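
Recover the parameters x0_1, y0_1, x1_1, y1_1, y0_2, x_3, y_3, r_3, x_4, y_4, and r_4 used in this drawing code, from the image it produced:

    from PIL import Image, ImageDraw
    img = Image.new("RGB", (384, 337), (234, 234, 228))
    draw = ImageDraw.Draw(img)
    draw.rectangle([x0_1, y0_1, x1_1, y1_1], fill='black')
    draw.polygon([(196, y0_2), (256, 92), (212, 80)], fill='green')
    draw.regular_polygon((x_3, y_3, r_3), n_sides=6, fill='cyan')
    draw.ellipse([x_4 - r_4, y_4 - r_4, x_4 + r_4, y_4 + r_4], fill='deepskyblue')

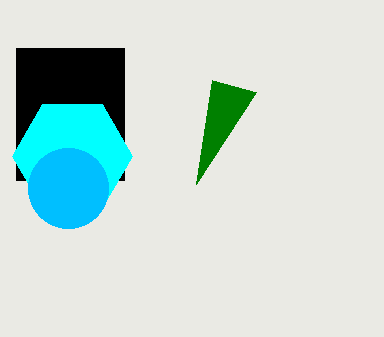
x0_1 = 16
y0_1 = 48
x1_1 = 124
y1_1 = 180
y0_2 = 184
x_3 = 72
y_3 = 156
r_3 = 60
x_4 = 68
y_4 = 188
r_4 = 40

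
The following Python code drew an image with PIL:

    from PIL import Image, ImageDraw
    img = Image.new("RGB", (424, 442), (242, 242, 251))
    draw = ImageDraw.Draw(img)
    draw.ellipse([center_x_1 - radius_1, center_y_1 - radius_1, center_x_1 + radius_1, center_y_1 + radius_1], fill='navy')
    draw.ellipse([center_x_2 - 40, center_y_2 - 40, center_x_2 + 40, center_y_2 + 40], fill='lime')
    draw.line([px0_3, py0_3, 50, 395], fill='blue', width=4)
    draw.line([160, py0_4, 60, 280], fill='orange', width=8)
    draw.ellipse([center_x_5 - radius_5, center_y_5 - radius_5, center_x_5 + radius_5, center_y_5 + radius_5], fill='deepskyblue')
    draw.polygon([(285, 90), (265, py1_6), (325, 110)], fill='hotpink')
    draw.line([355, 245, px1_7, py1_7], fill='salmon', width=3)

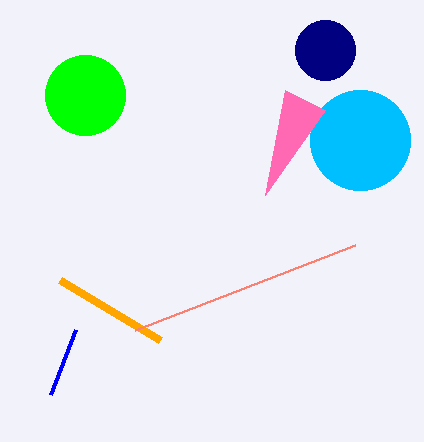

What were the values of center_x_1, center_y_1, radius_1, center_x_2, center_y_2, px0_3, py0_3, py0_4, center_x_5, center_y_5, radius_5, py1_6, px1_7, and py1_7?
center_x_1 = 325, center_y_1 = 50, radius_1 = 30, center_x_2 = 85, center_y_2 = 95, px0_3 = 75, py0_3 = 330, py0_4 = 340, center_x_5 = 360, center_y_5 = 140, radius_5 = 50, py1_6 = 195, px1_7 = 135, py1_7 = 330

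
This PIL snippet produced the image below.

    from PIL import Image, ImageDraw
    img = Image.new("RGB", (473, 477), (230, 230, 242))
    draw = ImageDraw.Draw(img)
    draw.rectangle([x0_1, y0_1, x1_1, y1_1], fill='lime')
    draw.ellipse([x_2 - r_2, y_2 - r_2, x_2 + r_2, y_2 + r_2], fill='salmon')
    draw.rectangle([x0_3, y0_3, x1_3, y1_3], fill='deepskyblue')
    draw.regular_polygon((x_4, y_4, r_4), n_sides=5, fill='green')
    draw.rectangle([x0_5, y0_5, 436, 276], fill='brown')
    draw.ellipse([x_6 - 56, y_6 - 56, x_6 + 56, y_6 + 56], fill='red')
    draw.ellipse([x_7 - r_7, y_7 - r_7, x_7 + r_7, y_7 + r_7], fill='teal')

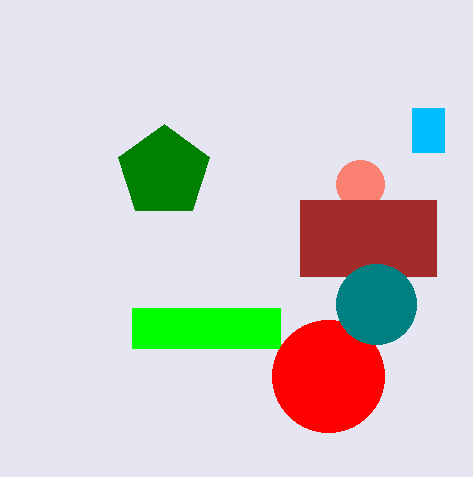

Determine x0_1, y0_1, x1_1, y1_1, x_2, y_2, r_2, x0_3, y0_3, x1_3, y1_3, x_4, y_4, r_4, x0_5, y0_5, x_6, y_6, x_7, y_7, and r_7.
x0_1 = 132
y0_1 = 308
x1_1 = 280
y1_1 = 348
x_2 = 360
y_2 = 184
r_2 = 24
x0_3 = 412
y0_3 = 108
x1_3 = 444
y1_3 = 152
x_4 = 164
y_4 = 172
r_4 = 48
x0_5 = 300
y0_5 = 200
x_6 = 328
y_6 = 376
x_7 = 376
y_7 = 304
r_7 = 40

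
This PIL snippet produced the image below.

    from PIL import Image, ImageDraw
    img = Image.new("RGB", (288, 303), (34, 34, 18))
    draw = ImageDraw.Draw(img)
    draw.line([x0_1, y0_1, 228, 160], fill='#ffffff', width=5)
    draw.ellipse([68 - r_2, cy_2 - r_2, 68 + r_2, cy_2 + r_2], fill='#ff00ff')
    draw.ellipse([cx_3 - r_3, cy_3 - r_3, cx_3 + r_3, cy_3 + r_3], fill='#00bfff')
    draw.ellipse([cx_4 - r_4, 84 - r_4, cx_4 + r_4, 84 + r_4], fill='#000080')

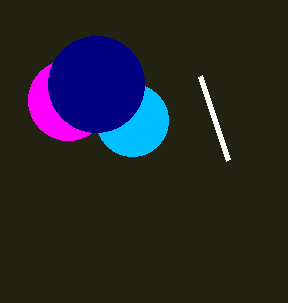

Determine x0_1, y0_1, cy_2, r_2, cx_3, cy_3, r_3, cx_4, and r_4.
x0_1 = 200, y0_1 = 76, cy_2 = 100, r_2 = 40, cx_3 = 132, cy_3 = 120, r_3 = 36, cx_4 = 96, r_4 = 48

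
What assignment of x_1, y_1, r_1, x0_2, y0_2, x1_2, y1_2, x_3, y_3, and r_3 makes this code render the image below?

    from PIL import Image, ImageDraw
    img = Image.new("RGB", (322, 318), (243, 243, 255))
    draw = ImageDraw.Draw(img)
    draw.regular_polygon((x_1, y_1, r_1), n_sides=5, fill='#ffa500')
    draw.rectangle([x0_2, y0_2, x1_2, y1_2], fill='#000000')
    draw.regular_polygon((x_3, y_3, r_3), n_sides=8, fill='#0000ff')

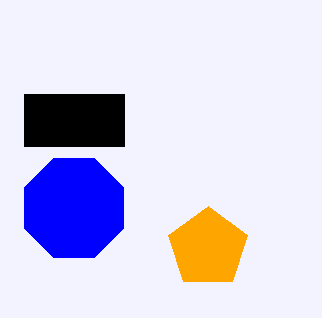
x_1 = 208
y_1 = 248
r_1 = 42
x0_2 = 24
y0_2 = 94
x1_2 = 124
y1_2 = 146
x_3 = 74
y_3 = 208
r_3 = 54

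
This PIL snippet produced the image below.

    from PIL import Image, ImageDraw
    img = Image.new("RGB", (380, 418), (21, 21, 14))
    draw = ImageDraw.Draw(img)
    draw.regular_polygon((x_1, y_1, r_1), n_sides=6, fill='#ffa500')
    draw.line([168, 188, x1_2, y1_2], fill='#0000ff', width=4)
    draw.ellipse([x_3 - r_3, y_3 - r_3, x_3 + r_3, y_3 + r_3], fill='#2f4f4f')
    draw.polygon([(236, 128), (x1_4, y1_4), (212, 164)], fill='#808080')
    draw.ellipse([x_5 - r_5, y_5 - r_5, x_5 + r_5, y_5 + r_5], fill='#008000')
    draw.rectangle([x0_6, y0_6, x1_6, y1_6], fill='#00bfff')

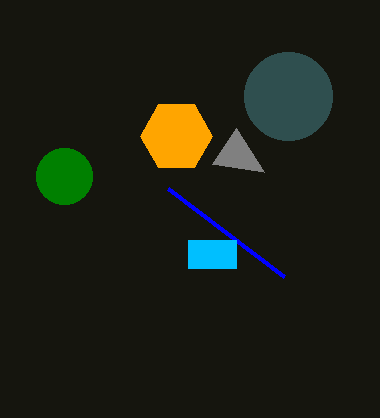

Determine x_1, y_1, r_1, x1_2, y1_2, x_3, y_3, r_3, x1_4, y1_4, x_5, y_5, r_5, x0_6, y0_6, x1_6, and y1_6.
x_1 = 176; y_1 = 136; r_1 = 36; x1_2 = 284; y1_2 = 276; x_3 = 288; y_3 = 96; r_3 = 44; x1_4 = 264; y1_4 = 172; x_5 = 64; y_5 = 176; r_5 = 28; x0_6 = 188; y0_6 = 240; x1_6 = 236; y1_6 = 268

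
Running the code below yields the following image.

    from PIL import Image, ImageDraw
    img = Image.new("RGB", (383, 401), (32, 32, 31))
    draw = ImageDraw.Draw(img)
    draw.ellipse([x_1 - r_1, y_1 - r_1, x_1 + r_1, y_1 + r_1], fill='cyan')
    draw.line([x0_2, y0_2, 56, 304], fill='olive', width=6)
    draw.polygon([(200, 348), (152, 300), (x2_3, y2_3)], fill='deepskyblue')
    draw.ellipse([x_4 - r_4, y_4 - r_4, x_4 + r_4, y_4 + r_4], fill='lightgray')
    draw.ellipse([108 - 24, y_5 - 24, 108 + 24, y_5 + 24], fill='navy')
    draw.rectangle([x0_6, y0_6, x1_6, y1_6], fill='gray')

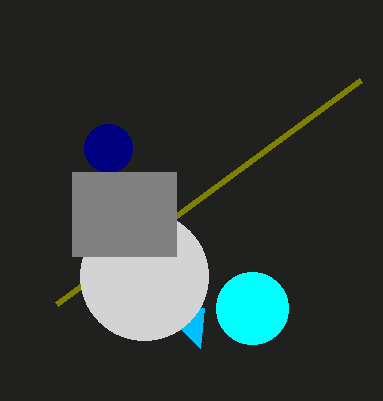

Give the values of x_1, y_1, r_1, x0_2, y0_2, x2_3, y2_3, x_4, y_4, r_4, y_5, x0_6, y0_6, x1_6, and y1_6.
x_1 = 252, y_1 = 308, r_1 = 36, x0_2 = 360, y0_2 = 80, x2_3 = 204, y2_3 = 308, x_4 = 144, y_4 = 276, r_4 = 64, y_5 = 148, x0_6 = 72, y0_6 = 172, x1_6 = 176, y1_6 = 256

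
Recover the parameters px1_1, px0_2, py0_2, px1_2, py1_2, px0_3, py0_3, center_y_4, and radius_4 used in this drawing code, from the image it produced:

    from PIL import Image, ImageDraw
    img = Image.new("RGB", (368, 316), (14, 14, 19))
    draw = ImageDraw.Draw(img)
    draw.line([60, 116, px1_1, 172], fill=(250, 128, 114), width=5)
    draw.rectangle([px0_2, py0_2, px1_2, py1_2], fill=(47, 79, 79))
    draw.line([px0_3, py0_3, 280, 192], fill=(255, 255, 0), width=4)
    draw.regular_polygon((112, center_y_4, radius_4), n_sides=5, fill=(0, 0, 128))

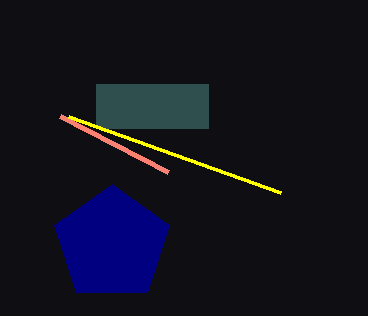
px1_1 = 168, px0_2 = 96, py0_2 = 84, px1_2 = 208, py1_2 = 128, px0_3 = 68, py0_3 = 116, center_y_4 = 244, radius_4 = 60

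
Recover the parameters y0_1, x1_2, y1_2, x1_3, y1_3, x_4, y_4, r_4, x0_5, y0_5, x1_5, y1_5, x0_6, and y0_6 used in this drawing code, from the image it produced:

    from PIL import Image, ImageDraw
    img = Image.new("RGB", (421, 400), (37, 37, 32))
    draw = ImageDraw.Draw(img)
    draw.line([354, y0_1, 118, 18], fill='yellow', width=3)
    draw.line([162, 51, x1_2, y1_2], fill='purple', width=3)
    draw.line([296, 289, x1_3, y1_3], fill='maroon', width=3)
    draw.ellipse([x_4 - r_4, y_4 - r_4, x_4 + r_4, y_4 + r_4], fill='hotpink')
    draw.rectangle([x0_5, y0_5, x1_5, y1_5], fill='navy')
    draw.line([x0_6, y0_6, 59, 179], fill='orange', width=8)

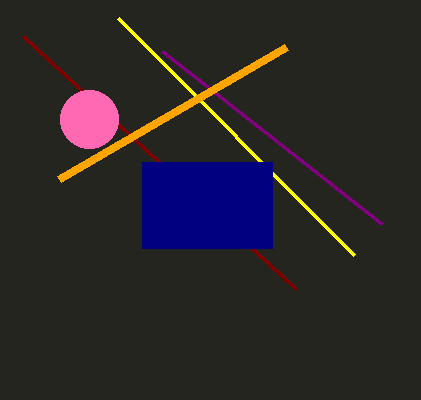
y0_1 = 255, x1_2 = 382, y1_2 = 224, x1_3 = 23, y1_3 = 36, x_4 = 89, y_4 = 119, r_4 = 29, x0_5 = 142, y0_5 = 162, x1_5 = 272, y1_5 = 248, x0_6 = 286, y0_6 = 47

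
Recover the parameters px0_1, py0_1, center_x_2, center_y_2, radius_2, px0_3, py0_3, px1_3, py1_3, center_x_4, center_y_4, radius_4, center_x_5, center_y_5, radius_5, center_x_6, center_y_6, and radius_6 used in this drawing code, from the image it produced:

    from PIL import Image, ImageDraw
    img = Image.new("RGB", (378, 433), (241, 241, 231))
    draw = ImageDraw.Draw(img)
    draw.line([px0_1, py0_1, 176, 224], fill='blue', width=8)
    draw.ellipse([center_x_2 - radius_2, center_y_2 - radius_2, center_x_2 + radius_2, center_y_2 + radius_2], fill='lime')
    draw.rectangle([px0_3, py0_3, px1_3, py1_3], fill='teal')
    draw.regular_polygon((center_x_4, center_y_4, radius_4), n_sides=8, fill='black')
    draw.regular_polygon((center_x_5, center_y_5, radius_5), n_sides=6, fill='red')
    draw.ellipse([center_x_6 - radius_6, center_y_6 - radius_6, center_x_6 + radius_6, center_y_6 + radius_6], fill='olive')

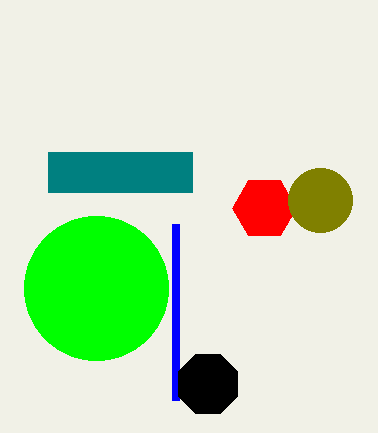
px0_1 = 176, py0_1 = 400, center_x_2 = 96, center_y_2 = 288, radius_2 = 72, px0_3 = 48, py0_3 = 152, px1_3 = 192, py1_3 = 192, center_x_4 = 208, center_y_4 = 384, radius_4 = 32, center_x_5 = 264, center_y_5 = 208, radius_5 = 32, center_x_6 = 320, center_y_6 = 200, radius_6 = 32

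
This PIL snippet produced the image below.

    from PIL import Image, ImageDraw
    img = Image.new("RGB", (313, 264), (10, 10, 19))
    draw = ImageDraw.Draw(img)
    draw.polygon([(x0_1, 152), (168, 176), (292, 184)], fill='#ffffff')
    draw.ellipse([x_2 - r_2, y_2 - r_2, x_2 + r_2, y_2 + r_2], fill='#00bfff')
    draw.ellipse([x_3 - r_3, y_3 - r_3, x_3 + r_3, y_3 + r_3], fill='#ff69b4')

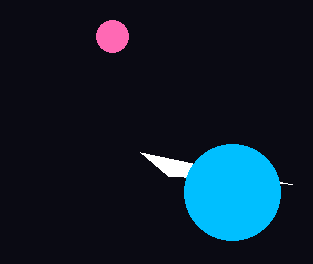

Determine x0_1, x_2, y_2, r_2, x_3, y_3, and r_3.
x0_1 = 140; x_2 = 232; y_2 = 192; r_2 = 48; x_3 = 112; y_3 = 36; r_3 = 16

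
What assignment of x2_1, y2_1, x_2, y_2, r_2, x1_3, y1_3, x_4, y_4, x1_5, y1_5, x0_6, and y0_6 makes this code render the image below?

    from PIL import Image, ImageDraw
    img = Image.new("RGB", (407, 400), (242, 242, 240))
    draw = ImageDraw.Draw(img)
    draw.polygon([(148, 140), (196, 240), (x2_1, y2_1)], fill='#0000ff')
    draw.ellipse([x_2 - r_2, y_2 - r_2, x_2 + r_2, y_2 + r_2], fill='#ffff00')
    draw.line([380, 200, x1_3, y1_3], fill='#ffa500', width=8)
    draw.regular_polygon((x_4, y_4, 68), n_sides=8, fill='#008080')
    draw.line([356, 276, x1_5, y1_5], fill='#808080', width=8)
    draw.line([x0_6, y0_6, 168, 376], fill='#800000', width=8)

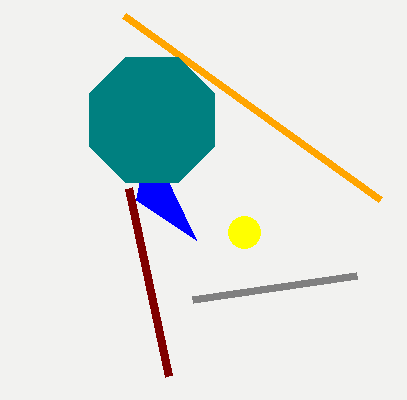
x2_1 = 136
y2_1 = 200
x_2 = 244
y_2 = 232
r_2 = 16
x1_3 = 124
y1_3 = 16
x_4 = 152
y_4 = 120
x1_5 = 192
y1_5 = 300
x0_6 = 128
y0_6 = 188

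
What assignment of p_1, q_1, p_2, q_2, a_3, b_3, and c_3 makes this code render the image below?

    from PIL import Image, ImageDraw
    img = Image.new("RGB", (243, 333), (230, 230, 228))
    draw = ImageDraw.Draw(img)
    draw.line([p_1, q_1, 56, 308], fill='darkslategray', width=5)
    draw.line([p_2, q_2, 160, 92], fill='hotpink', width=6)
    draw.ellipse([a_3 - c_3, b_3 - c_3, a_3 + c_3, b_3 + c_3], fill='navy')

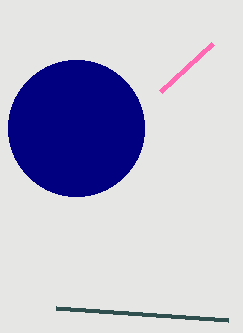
p_1 = 228
q_1 = 320
p_2 = 212
q_2 = 44
a_3 = 76
b_3 = 128
c_3 = 68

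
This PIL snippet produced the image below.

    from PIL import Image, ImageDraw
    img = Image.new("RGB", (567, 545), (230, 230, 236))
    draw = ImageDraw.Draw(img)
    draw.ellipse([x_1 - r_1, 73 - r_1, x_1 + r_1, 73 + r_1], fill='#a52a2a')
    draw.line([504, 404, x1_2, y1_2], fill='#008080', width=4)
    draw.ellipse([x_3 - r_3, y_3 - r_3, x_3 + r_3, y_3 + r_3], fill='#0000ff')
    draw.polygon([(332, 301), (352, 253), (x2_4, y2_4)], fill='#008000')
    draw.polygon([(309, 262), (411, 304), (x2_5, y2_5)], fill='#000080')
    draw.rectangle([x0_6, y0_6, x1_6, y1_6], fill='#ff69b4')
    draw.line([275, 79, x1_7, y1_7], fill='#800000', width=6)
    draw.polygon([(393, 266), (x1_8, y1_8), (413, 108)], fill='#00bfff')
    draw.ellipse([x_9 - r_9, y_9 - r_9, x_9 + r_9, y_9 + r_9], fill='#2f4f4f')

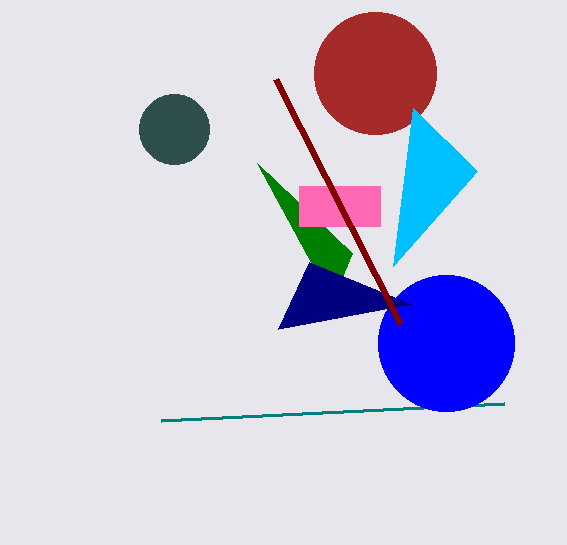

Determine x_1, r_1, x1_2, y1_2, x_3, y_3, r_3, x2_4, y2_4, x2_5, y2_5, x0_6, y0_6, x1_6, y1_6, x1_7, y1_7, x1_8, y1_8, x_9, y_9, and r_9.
x_1 = 375, r_1 = 61, x1_2 = 161, y1_2 = 421, x_3 = 446, y_3 = 343, r_3 = 68, x2_4 = 257, y2_4 = 163, x2_5 = 278, y2_5 = 329, x0_6 = 299, y0_6 = 186, x1_6 = 380, y1_6 = 226, x1_7 = 400, y1_7 = 324, x1_8 = 477, y1_8 = 171, x_9 = 174, y_9 = 129, r_9 = 35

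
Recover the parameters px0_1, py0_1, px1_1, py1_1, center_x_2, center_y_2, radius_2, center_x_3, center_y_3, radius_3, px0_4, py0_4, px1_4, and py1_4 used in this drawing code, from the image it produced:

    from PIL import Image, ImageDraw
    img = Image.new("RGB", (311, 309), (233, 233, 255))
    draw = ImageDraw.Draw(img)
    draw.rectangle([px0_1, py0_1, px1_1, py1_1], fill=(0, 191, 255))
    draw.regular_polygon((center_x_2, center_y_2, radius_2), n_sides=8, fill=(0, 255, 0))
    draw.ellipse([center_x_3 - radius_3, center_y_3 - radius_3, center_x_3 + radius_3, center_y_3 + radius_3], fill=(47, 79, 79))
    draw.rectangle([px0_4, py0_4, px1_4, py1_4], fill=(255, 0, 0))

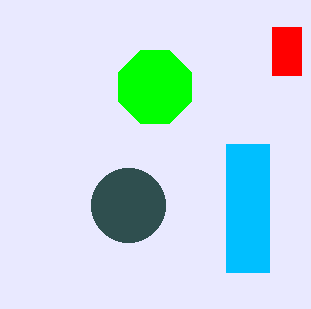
px0_1 = 226, py0_1 = 144, px1_1 = 269, py1_1 = 272, center_x_2 = 155, center_y_2 = 87, radius_2 = 39, center_x_3 = 128, center_y_3 = 205, radius_3 = 37, px0_4 = 272, py0_4 = 27, px1_4 = 301, py1_4 = 75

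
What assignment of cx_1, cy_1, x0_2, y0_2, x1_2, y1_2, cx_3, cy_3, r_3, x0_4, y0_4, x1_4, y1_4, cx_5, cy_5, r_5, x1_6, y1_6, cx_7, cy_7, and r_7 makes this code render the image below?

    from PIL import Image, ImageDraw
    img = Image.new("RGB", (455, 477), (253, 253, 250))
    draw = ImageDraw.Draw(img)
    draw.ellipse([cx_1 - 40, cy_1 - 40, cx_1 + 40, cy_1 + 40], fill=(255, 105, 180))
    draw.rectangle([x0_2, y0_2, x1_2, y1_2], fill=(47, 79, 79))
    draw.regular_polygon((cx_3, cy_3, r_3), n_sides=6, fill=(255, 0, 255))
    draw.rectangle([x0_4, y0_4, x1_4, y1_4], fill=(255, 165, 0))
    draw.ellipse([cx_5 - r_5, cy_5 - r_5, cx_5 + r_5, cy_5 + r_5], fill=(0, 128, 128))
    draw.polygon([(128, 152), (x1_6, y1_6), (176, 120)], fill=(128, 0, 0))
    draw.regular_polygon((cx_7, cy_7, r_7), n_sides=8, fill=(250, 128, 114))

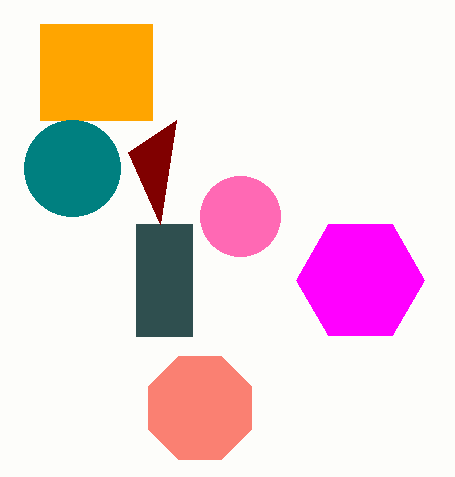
cx_1 = 240; cy_1 = 216; x0_2 = 136; y0_2 = 224; x1_2 = 192; y1_2 = 336; cx_3 = 360; cy_3 = 280; r_3 = 64; x0_4 = 40; y0_4 = 24; x1_4 = 152; y1_4 = 120; cx_5 = 72; cy_5 = 168; r_5 = 48; x1_6 = 160; y1_6 = 224; cx_7 = 200; cy_7 = 408; r_7 = 56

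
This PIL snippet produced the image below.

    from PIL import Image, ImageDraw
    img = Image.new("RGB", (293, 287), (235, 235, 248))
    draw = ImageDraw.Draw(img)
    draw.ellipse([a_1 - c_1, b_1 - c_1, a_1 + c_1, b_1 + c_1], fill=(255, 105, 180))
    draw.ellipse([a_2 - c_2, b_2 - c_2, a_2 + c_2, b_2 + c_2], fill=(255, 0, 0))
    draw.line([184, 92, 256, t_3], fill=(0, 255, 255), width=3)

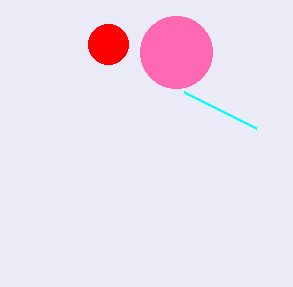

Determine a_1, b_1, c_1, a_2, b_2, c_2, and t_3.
a_1 = 176, b_1 = 52, c_1 = 36, a_2 = 108, b_2 = 44, c_2 = 20, t_3 = 128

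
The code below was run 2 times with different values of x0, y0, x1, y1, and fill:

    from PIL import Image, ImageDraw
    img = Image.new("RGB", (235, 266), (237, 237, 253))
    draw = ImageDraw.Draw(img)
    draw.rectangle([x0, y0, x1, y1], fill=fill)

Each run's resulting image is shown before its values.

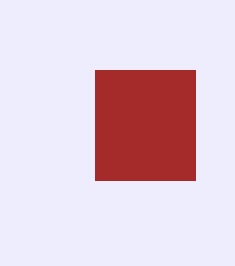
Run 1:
x0 = 95; y0 = 70; x1 = 195; y1 = 180; fill = 'brown'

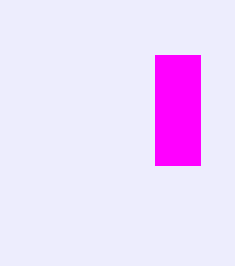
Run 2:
x0 = 155; y0 = 55; x1 = 200; y1 = 165; fill = 'magenta'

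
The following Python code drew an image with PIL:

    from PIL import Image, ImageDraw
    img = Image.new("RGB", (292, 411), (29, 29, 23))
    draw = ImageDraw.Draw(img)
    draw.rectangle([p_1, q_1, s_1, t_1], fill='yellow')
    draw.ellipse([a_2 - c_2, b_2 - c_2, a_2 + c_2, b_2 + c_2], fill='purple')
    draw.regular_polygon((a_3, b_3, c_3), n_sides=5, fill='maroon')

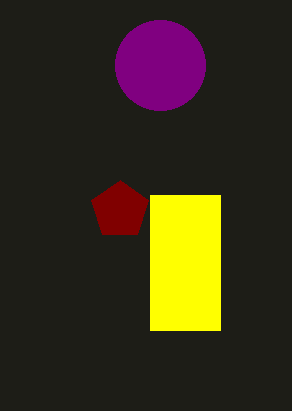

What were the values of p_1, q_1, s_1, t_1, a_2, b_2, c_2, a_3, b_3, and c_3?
p_1 = 150, q_1 = 195, s_1 = 220, t_1 = 330, a_2 = 160, b_2 = 65, c_2 = 45, a_3 = 120, b_3 = 210, c_3 = 30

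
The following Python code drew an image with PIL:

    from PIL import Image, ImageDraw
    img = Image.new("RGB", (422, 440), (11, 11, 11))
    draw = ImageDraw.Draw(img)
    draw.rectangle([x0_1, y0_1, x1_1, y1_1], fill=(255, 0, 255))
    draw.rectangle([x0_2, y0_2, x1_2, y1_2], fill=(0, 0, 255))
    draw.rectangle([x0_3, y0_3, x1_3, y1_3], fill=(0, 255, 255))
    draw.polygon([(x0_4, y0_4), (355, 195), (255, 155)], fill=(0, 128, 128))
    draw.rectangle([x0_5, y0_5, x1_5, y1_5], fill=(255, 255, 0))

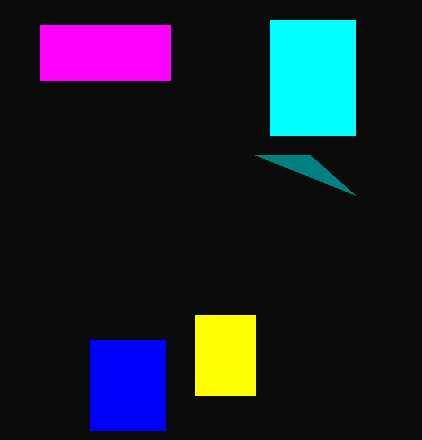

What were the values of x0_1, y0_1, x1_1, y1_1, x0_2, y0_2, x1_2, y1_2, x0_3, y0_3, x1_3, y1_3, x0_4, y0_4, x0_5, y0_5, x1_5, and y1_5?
x0_1 = 40
y0_1 = 25
x1_1 = 170
y1_1 = 80
x0_2 = 90
y0_2 = 340
x1_2 = 165
y1_2 = 430
x0_3 = 270
y0_3 = 20
x1_3 = 355
y1_3 = 135
x0_4 = 310
y0_4 = 155
x0_5 = 195
y0_5 = 315
x1_5 = 255
y1_5 = 395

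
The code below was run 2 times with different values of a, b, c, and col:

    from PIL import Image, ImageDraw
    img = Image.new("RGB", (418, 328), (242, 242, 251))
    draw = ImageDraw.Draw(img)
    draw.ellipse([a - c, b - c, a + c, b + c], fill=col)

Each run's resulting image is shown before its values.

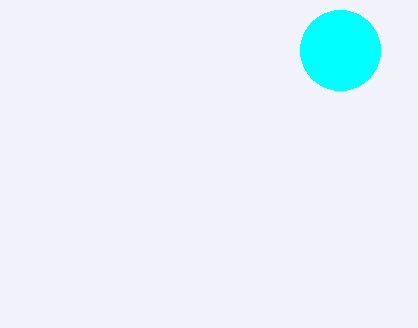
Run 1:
a = 340
b = 50
c = 40
col = 'cyan'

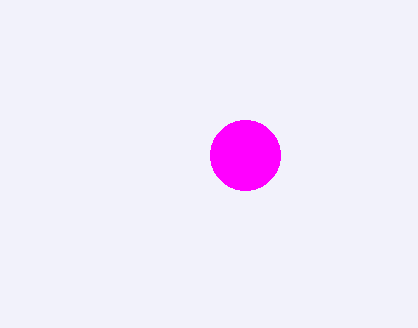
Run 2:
a = 245, b = 155, c = 35, col = 'magenta'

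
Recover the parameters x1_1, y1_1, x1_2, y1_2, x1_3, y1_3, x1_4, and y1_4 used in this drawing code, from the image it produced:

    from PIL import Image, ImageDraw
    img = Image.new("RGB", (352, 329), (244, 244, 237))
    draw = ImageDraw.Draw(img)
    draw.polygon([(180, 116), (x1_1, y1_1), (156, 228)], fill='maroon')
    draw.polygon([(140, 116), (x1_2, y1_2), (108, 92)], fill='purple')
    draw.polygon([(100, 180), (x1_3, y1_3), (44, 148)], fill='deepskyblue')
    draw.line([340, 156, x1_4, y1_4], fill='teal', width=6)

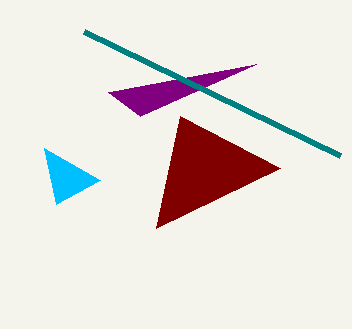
x1_1 = 280; y1_1 = 168; x1_2 = 256; y1_2 = 64; x1_3 = 56; y1_3 = 204; x1_4 = 84; y1_4 = 32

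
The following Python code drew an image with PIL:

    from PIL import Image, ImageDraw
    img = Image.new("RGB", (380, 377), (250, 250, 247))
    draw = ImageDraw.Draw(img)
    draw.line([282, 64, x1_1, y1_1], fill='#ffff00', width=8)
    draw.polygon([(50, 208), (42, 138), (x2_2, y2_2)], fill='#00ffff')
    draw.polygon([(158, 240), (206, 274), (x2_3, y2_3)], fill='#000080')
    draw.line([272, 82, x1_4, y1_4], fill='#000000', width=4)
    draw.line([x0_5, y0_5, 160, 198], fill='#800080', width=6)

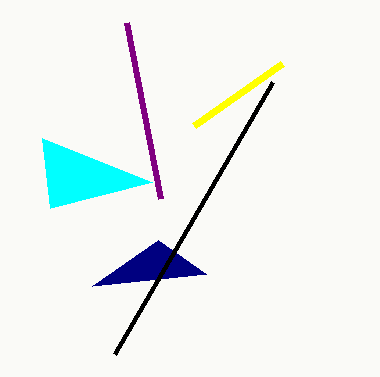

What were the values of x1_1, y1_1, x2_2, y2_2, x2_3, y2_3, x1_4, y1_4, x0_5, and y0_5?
x1_1 = 194; y1_1 = 126; x2_2 = 152; y2_2 = 182; x2_3 = 92; y2_3 = 286; x1_4 = 114; y1_4 = 354; x0_5 = 126; y0_5 = 22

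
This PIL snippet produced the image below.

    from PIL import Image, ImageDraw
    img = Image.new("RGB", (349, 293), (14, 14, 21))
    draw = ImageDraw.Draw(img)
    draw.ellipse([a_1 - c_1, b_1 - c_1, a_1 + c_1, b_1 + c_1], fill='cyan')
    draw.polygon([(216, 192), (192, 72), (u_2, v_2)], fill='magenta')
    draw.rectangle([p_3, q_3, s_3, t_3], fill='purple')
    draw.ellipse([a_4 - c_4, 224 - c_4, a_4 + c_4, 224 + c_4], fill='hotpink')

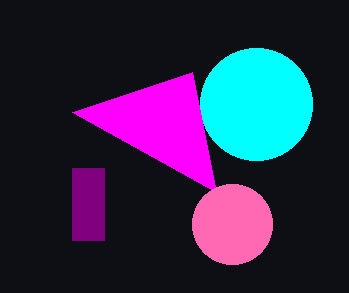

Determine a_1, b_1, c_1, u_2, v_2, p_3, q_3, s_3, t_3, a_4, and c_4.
a_1 = 256; b_1 = 104; c_1 = 56; u_2 = 72; v_2 = 112; p_3 = 72; q_3 = 168; s_3 = 104; t_3 = 240; a_4 = 232; c_4 = 40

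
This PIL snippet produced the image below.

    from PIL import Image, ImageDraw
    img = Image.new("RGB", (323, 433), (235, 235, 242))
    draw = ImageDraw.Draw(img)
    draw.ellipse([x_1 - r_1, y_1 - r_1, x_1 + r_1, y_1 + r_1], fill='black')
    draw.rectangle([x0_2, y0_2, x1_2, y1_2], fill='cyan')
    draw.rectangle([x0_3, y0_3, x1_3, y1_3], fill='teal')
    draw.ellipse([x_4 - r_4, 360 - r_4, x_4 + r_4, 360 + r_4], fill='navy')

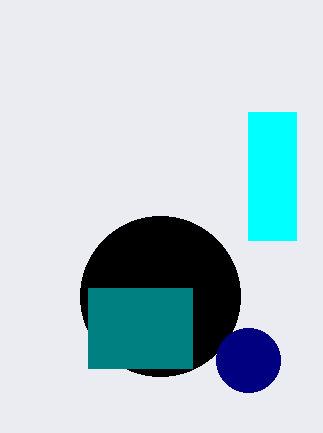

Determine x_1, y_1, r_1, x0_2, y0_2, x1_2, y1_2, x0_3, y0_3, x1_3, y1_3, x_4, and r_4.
x_1 = 160; y_1 = 296; r_1 = 80; x0_2 = 248; y0_2 = 112; x1_2 = 296; y1_2 = 240; x0_3 = 88; y0_3 = 288; x1_3 = 192; y1_3 = 368; x_4 = 248; r_4 = 32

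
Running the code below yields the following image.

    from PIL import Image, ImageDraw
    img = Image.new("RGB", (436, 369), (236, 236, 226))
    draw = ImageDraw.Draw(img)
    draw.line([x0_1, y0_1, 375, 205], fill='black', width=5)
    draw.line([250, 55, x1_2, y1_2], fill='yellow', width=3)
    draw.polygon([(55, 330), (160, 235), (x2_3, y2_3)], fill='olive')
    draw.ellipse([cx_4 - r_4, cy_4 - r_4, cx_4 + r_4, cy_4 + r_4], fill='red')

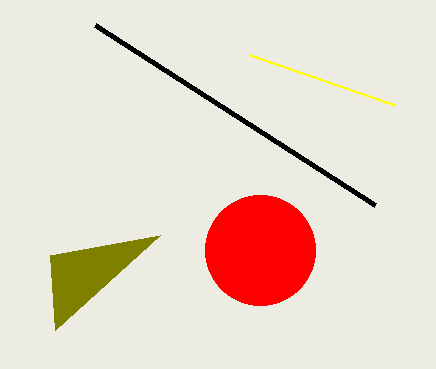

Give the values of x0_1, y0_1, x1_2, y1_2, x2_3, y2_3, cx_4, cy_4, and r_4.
x0_1 = 95; y0_1 = 25; x1_2 = 395; y1_2 = 105; x2_3 = 50; y2_3 = 255; cx_4 = 260; cy_4 = 250; r_4 = 55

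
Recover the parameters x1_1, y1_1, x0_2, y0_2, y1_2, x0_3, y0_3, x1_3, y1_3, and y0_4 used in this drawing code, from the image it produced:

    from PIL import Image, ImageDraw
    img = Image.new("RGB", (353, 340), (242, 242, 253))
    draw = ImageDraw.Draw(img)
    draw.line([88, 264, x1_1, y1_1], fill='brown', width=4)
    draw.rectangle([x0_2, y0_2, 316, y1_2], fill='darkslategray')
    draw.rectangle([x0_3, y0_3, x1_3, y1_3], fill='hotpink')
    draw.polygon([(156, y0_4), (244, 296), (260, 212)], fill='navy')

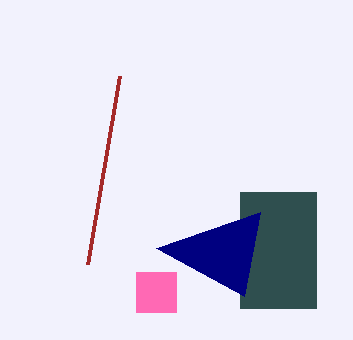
x1_1 = 120
y1_1 = 76
x0_2 = 240
y0_2 = 192
y1_2 = 308
x0_3 = 136
y0_3 = 272
x1_3 = 176
y1_3 = 312
y0_4 = 248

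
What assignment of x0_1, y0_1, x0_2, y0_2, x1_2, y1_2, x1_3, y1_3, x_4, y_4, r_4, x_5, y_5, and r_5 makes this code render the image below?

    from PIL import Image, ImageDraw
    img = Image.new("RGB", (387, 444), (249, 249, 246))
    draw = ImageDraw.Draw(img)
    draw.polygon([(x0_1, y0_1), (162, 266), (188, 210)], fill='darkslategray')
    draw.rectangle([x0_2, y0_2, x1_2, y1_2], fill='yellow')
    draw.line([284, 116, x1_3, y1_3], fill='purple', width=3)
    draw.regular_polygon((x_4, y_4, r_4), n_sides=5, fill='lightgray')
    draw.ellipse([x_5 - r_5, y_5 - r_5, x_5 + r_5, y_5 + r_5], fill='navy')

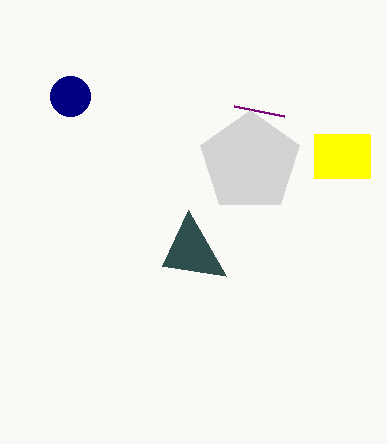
x0_1 = 226, y0_1 = 276, x0_2 = 314, y0_2 = 134, x1_2 = 370, y1_2 = 178, x1_3 = 234, y1_3 = 106, x_4 = 250, y_4 = 162, r_4 = 52, x_5 = 70, y_5 = 96, r_5 = 20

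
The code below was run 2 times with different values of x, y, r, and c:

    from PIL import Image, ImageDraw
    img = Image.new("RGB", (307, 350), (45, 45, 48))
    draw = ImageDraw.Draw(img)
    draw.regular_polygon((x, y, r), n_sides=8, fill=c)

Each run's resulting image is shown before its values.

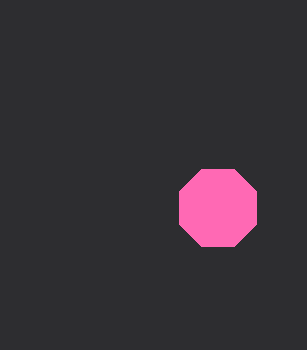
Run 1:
x = 218; y = 208; r = 42; c = 'hotpink'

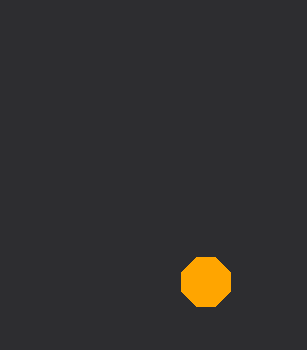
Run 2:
x = 206, y = 282, r = 26, c = 'orange'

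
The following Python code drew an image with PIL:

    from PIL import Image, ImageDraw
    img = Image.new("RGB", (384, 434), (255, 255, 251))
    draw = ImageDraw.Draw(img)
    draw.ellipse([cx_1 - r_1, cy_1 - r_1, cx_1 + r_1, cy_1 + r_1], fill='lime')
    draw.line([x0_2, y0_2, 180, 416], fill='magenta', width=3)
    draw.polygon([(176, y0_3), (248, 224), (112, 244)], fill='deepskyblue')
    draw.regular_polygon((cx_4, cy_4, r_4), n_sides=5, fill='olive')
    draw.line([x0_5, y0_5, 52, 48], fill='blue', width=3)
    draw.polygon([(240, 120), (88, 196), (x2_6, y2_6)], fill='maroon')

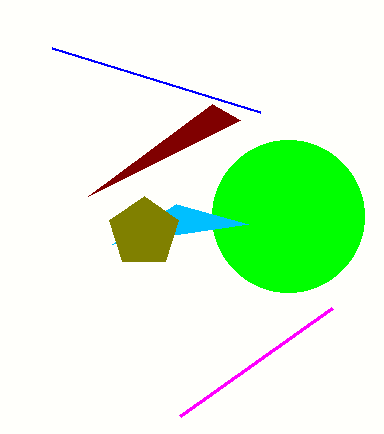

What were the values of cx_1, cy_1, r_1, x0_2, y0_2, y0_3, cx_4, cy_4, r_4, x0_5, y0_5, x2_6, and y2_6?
cx_1 = 288, cy_1 = 216, r_1 = 76, x0_2 = 332, y0_2 = 308, y0_3 = 204, cx_4 = 144, cy_4 = 232, r_4 = 36, x0_5 = 260, y0_5 = 112, x2_6 = 212, y2_6 = 104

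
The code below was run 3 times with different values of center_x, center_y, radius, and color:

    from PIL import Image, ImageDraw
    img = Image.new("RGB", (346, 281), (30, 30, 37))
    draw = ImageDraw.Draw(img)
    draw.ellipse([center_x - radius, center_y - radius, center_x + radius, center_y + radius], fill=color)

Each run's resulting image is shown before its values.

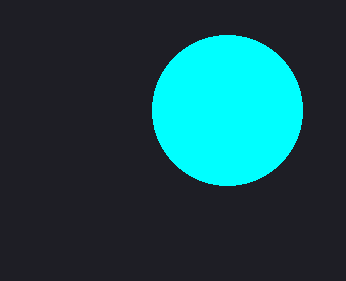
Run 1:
center_x = 227; center_y = 110; radius = 75; color = 'cyan'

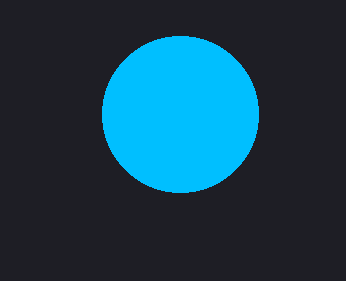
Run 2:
center_x = 180; center_y = 114; radius = 78; color = 'deepskyblue'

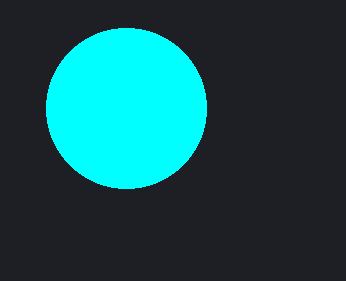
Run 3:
center_x = 126, center_y = 108, radius = 80, color = 'cyan'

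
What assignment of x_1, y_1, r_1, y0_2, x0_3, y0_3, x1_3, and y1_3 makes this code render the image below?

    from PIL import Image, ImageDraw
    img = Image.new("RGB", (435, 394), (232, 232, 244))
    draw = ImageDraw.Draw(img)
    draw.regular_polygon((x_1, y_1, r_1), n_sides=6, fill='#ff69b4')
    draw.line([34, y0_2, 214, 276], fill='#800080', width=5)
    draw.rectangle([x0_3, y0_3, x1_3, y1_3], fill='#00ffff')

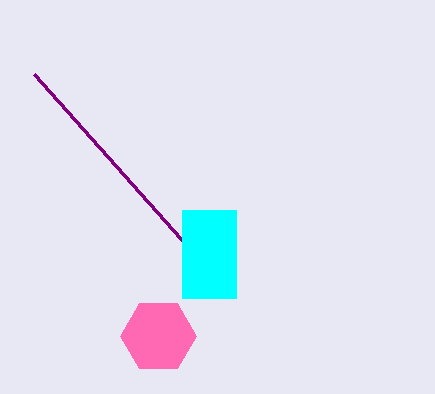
x_1 = 158, y_1 = 336, r_1 = 38, y0_2 = 74, x0_3 = 182, y0_3 = 210, x1_3 = 236, y1_3 = 298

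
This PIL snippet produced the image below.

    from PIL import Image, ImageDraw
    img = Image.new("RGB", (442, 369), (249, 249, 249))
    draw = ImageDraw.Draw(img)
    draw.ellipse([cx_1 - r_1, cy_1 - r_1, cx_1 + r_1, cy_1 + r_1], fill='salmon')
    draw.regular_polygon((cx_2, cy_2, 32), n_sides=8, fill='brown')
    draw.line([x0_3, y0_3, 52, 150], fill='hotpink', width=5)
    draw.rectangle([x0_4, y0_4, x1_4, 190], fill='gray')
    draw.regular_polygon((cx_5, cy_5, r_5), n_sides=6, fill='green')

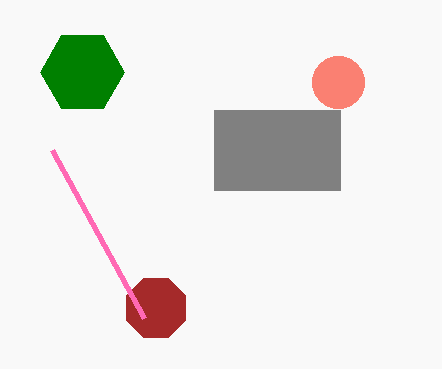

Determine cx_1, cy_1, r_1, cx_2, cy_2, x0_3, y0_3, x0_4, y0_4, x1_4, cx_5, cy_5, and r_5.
cx_1 = 338, cy_1 = 82, r_1 = 26, cx_2 = 156, cy_2 = 308, x0_3 = 144, y0_3 = 318, x0_4 = 214, y0_4 = 110, x1_4 = 340, cx_5 = 82, cy_5 = 72, r_5 = 42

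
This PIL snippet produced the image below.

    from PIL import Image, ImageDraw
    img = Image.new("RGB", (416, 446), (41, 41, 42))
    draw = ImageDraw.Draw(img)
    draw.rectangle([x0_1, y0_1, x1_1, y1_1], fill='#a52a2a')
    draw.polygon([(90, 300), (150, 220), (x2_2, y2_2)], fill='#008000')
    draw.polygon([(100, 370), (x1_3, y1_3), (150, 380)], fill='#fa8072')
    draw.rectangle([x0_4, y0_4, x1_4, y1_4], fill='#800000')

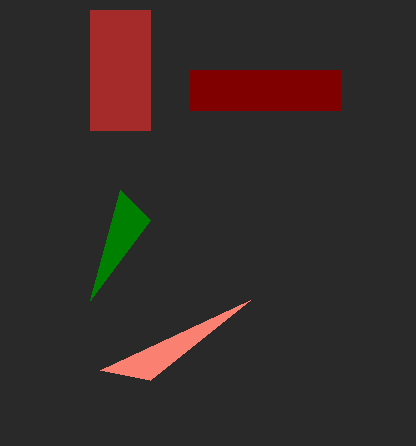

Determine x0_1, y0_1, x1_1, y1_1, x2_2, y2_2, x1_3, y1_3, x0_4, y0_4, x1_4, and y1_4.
x0_1 = 90, y0_1 = 10, x1_1 = 150, y1_1 = 130, x2_2 = 120, y2_2 = 190, x1_3 = 250, y1_3 = 300, x0_4 = 190, y0_4 = 70, x1_4 = 340, y1_4 = 110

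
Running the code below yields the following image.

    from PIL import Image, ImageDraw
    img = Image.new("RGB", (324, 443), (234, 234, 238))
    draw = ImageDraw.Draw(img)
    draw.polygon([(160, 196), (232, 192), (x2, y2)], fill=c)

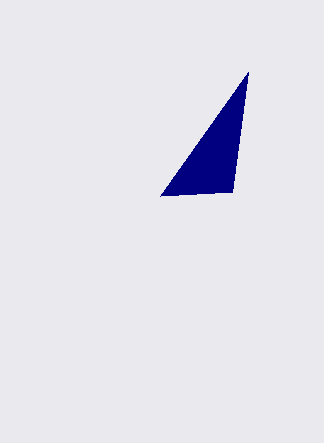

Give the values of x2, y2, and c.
x2 = 248; y2 = 72; c = 'navy'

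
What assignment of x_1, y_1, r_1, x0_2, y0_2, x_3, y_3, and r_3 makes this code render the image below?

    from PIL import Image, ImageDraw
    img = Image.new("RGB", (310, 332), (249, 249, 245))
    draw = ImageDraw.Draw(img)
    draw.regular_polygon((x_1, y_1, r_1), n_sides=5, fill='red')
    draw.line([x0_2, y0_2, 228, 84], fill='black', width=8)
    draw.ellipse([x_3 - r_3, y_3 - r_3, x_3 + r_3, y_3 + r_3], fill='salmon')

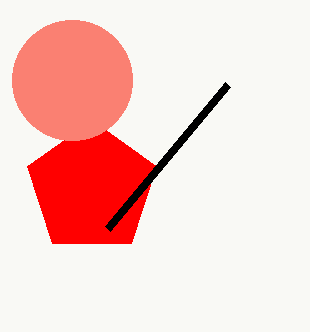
x_1 = 92
y_1 = 188
r_1 = 68
x0_2 = 108
y0_2 = 228
x_3 = 72
y_3 = 80
r_3 = 60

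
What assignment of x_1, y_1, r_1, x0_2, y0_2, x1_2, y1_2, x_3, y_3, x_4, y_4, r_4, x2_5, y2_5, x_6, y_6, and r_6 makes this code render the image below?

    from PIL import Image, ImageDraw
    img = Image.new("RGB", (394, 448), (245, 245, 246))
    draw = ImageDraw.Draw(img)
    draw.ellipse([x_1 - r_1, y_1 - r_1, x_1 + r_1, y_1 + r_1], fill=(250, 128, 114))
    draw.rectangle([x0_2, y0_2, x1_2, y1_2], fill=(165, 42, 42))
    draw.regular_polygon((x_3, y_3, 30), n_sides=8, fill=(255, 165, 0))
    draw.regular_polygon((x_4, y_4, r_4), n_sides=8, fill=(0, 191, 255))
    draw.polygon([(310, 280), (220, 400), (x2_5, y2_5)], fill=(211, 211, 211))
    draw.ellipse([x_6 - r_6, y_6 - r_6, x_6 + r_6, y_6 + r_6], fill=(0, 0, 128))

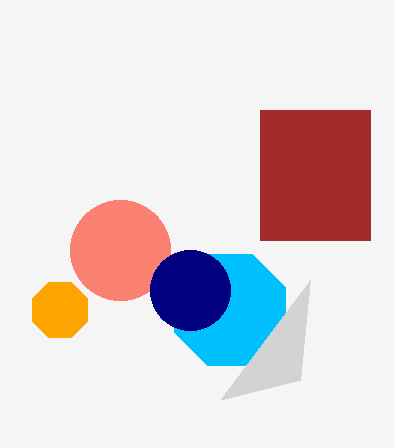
x_1 = 120
y_1 = 250
r_1 = 50
x0_2 = 260
y0_2 = 110
x1_2 = 370
y1_2 = 240
x_3 = 60
y_3 = 310
x_4 = 230
y_4 = 310
r_4 = 60
x2_5 = 300
y2_5 = 380
x_6 = 190
y_6 = 290
r_6 = 40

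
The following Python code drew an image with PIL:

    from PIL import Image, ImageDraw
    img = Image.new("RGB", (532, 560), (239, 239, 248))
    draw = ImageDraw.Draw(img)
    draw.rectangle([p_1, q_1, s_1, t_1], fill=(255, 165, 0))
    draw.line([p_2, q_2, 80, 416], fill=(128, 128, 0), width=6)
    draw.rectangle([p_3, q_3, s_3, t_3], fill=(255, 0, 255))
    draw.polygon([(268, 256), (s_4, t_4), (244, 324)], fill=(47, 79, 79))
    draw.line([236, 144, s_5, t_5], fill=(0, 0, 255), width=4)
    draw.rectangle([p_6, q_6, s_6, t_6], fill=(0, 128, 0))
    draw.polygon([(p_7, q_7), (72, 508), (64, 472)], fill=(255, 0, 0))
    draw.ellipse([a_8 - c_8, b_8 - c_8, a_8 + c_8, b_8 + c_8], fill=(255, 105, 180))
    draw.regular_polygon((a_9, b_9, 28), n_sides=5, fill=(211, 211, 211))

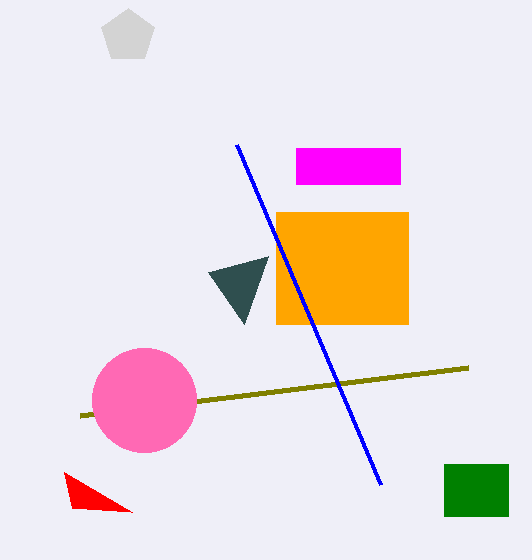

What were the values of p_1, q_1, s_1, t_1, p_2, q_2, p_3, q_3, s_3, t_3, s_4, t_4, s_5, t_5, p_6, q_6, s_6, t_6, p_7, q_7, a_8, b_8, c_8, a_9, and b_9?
p_1 = 276, q_1 = 212, s_1 = 408, t_1 = 324, p_2 = 468, q_2 = 368, p_3 = 296, q_3 = 148, s_3 = 400, t_3 = 184, s_4 = 208, t_4 = 272, s_5 = 380, t_5 = 484, p_6 = 444, q_6 = 464, s_6 = 508, t_6 = 516, p_7 = 132, q_7 = 512, a_8 = 144, b_8 = 400, c_8 = 52, a_9 = 128, b_9 = 36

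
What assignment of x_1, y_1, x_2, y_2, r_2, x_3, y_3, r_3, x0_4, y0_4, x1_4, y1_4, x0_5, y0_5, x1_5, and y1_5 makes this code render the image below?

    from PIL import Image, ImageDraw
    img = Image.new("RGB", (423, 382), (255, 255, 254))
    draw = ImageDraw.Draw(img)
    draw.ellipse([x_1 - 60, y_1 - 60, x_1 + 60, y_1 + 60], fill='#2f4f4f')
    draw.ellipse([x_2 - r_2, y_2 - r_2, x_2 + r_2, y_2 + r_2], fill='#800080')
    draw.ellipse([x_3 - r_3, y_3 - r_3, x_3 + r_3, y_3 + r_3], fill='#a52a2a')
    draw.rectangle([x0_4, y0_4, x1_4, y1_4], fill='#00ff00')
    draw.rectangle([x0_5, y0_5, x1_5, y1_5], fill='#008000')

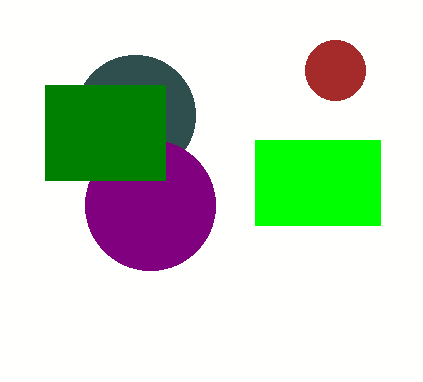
x_1 = 135
y_1 = 115
x_2 = 150
y_2 = 205
r_2 = 65
x_3 = 335
y_3 = 70
r_3 = 30
x0_4 = 255
y0_4 = 140
x1_4 = 380
y1_4 = 225
x0_5 = 45
y0_5 = 85
x1_5 = 165
y1_5 = 180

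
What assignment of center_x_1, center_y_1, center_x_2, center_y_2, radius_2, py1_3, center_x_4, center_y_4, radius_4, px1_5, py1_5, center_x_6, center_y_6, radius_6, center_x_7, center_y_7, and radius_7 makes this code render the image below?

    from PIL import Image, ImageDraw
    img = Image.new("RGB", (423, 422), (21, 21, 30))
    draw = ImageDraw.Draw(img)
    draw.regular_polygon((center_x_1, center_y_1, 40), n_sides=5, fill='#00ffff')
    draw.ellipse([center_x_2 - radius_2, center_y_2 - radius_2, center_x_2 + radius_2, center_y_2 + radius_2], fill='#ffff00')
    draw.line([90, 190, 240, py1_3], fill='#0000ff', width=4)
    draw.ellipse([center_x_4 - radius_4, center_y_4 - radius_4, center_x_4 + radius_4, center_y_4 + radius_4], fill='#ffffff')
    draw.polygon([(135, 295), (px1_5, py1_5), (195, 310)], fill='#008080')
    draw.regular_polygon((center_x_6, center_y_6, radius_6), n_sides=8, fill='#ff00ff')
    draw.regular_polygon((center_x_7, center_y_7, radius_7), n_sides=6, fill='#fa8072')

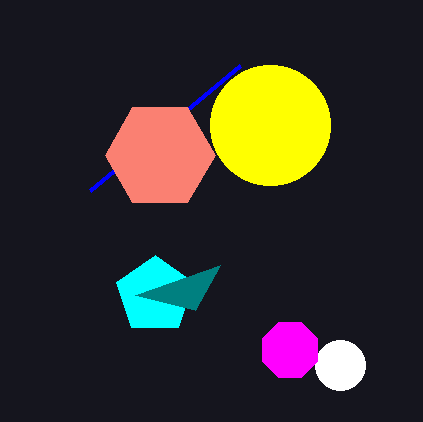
center_x_1 = 155
center_y_1 = 295
center_x_2 = 270
center_y_2 = 125
radius_2 = 60
py1_3 = 65
center_x_4 = 340
center_y_4 = 365
radius_4 = 25
px1_5 = 220
py1_5 = 265
center_x_6 = 290
center_y_6 = 350
radius_6 = 30
center_x_7 = 160
center_y_7 = 155
radius_7 = 55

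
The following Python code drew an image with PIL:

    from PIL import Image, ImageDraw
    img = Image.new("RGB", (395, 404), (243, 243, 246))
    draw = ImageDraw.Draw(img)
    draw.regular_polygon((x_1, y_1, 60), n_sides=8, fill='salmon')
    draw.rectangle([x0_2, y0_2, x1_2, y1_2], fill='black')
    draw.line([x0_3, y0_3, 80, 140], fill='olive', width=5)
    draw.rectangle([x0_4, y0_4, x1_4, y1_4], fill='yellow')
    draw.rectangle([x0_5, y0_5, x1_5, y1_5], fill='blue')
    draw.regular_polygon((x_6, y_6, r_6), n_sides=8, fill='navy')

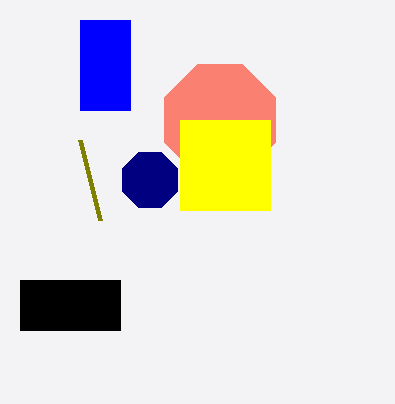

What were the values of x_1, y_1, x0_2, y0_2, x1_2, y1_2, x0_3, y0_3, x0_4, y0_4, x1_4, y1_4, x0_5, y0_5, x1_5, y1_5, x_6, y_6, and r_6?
x_1 = 220, y_1 = 120, x0_2 = 20, y0_2 = 280, x1_2 = 120, y1_2 = 330, x0_3 = 100, y0_3 = 220, x0_4 = 180, y0_4 = 120, x1_4 = 270, y1_4 = 210, x0_5 = 80, y0_5 = 20, x1_5 = 130, y1_5 = 110, x_6 = 150, y_6 = 180, r_6 = 30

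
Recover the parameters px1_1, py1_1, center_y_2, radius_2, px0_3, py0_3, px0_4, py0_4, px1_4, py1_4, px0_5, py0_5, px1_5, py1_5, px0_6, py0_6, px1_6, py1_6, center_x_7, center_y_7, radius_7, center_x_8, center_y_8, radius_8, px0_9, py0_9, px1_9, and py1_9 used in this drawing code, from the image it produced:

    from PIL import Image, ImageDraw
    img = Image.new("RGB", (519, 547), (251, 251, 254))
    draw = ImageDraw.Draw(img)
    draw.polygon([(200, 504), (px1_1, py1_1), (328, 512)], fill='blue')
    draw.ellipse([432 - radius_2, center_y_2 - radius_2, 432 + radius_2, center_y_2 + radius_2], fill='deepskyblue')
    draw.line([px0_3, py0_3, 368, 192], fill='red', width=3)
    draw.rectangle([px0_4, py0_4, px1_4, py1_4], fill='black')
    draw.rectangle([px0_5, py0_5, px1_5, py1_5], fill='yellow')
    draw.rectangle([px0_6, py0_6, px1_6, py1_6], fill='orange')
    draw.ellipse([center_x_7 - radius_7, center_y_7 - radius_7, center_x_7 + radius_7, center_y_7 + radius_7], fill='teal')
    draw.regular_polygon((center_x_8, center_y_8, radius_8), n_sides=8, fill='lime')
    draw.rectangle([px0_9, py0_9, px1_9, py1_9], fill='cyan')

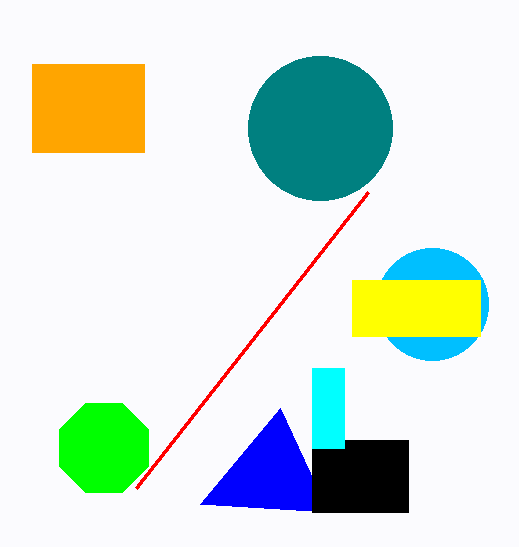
px1_1 = 280
py1_1 = 408
center_y_2 = 304
radius_2 = 56
px0_3 = 136
py0_3 = 488
px0_4 = 312
py0_4 = 440
px1_4 = 408
py1_4 = 512
px0_5 = 352
py0_5 = 280
px1_5 = 480
py1_5 = 336
px0_6 = 32
py0_6 = 64
px1_6 = 144
py1_6 = 152
center_x_7 = 320
center_y_7 = 128
radius_7 = 72
center_x_8 = 104
center_y_8 = 448
radius_8 = 48
px0_9 = 312
py0_9 = 368
px1_9 = 344
py1_9 = 448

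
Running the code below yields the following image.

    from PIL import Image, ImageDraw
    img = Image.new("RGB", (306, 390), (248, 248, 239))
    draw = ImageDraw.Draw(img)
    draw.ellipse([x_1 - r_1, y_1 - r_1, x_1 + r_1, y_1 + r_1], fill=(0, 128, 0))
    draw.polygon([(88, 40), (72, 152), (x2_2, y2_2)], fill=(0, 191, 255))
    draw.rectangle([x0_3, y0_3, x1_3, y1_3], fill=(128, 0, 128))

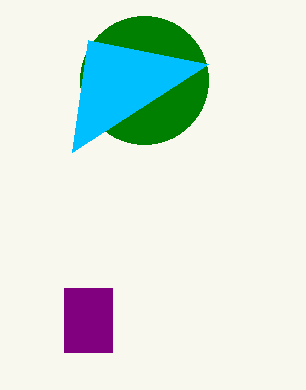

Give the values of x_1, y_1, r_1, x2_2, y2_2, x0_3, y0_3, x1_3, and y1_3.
x_1 = 144
y_1 = 80
r_1 = 64
x2_2 = 208
y2_2 = 64
x0_3 = 64
y0_3 = 288
x1_3 = 112
y1_3 = 352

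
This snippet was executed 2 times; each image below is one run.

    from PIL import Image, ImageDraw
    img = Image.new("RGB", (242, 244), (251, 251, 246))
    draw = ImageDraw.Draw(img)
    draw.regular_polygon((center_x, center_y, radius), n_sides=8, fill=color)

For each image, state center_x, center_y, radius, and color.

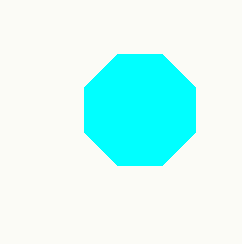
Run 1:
center_x = 140
center_y = 110
radius = 60
color = 'cyan'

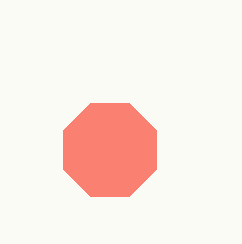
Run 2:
center_x = 110, center_y = 150, radius = 50, color = 'salmon'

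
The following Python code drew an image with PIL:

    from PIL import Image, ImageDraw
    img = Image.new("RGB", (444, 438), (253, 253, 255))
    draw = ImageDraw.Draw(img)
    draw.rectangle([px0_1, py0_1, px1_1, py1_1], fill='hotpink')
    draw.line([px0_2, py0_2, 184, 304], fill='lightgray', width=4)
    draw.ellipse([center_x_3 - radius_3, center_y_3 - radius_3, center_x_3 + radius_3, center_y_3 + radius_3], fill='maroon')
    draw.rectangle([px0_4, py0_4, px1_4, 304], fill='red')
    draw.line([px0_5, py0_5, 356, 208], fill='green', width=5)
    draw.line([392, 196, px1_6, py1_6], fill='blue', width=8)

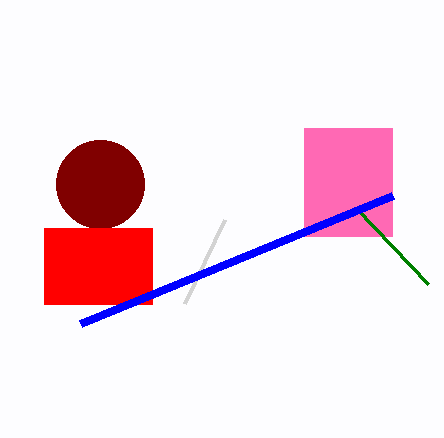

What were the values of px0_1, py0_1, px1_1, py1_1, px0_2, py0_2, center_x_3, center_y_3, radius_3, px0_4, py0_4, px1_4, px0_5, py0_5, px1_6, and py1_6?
px0_1 = 304, py0_1 = 128, px1_1 = 392, py1_1 = 236, px0_2 = 224, py0_2 = 220, center_x_3 = 100, center_y_3 = 184, radius_3 = 44, px0_4 = 44, py0_4 = 228, px1_4 = 152, px0_5 = 428, py0_5 = 284, px1_6 = 80, py1_6 = 324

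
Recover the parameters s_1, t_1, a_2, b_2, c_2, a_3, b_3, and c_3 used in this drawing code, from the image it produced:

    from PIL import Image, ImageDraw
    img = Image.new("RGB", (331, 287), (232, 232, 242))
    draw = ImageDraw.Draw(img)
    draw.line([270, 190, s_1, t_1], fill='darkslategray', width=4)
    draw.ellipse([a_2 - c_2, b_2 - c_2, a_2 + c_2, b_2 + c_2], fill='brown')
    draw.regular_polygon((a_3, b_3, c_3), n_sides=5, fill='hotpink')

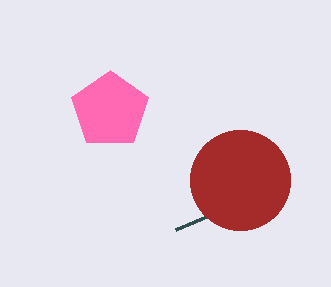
s_1 = 175
t_1 = 230
a_2 = 240
b_2 = 180
c_2 = 50
a_3 = 110
b_3 = 110
c_3 = 40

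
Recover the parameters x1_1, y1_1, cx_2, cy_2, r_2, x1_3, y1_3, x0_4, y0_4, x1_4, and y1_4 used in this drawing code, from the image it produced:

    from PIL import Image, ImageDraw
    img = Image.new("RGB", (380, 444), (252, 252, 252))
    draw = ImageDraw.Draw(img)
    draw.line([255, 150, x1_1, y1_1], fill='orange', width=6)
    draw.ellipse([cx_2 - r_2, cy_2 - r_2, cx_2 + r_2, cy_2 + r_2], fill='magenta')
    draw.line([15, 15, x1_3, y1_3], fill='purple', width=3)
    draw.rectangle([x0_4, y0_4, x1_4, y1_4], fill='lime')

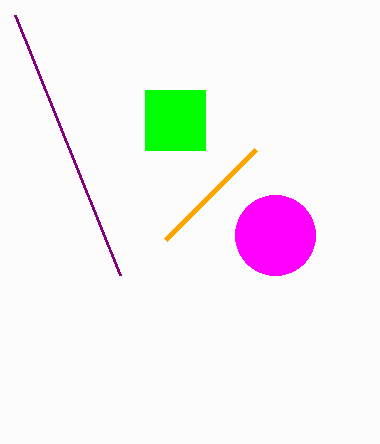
x1_1 = 165
y1_1 = 240
cx_2 = 275
cy_2 = 235
r_2 = 40
x1_3 = 120
y1_3 = 275
x0_4 = 145
y0_4 = 90
x1_4 = 205
y1_4 = 150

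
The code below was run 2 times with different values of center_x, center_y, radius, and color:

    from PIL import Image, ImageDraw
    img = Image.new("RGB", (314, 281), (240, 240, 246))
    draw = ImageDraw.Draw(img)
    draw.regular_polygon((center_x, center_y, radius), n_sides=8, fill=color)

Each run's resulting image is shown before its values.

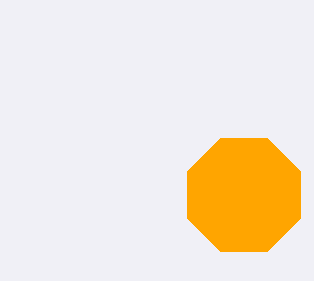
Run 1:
center_x = 244
center_y = 195
radius = 61
color = 'orange'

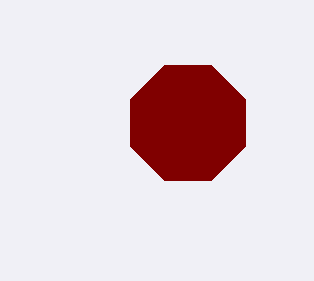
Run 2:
center_x = 188, center_y = 123, radius = 62, color = 'maroon'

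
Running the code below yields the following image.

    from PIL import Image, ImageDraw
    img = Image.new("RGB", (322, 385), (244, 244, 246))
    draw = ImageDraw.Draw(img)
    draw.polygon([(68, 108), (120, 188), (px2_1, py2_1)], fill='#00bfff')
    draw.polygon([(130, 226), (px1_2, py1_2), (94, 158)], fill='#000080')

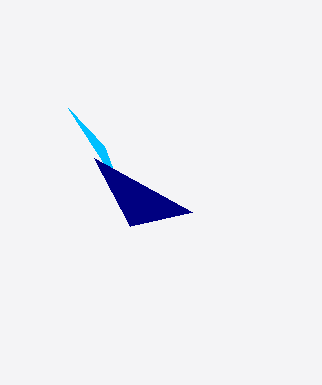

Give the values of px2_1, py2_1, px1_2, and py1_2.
px2_1 = 104; py2_1 = 146; px1_2 = 192; py1_2 = 212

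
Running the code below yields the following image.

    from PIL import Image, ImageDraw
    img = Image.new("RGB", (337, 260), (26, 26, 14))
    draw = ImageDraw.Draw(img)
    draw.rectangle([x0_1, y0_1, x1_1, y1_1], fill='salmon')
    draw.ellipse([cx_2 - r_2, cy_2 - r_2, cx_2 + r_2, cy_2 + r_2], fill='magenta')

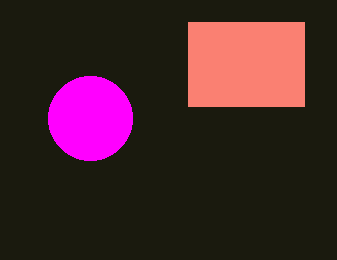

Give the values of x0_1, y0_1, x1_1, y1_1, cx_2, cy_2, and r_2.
x0_1 = 188, y0_1 = 22, x1_1 = 304, y1_1 = 106, cx_2 = 90, cy_2 = 118, r_2 = 42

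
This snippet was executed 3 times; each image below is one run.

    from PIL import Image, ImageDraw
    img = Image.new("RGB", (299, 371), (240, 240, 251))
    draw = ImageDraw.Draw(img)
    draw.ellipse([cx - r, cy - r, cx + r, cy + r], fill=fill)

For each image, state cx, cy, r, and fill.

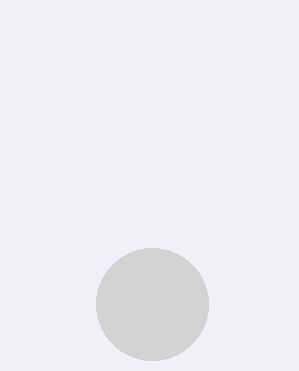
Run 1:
cx = 152; cy = 304; r = 56; fill = 'lightgray'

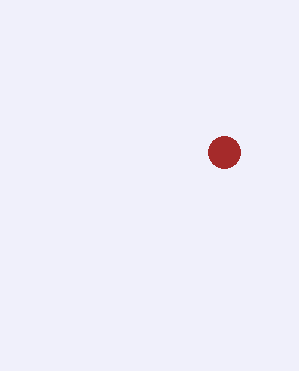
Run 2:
cx = 224; cy = 152; r = 16; fill = 'brown'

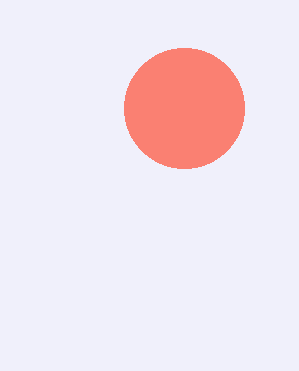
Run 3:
cx = 184, cy = 108, r = 60, fill = 'salmon'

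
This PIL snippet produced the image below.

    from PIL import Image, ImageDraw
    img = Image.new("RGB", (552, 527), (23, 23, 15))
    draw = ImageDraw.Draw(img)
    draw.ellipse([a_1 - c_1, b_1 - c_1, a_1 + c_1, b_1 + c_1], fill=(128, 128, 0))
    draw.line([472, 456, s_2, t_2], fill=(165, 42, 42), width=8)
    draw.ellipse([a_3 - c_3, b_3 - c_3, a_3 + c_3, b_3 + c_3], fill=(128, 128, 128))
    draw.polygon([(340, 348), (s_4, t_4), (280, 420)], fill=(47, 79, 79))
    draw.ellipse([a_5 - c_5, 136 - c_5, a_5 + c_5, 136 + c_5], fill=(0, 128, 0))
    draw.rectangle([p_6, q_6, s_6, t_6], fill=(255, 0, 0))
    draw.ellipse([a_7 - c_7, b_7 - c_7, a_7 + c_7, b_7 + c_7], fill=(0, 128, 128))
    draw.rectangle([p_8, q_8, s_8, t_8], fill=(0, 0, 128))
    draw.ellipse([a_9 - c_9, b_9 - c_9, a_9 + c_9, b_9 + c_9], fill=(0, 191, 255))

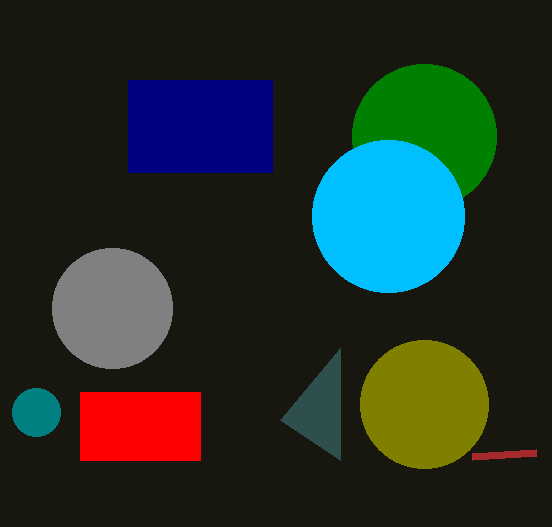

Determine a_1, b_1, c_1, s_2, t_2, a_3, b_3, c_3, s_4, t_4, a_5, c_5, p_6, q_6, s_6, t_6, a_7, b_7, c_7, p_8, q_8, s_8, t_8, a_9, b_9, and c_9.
a_1 = 424; b_1 = 404; c_1 = 64; s_2 = 536; t_2 = 452; a_3 = 112; b_3 = 308; c_3 = 60; s_4 = 340; t_4 = 460; a_5 = 424; c_5 = 72; p_6 = 80; q_6 = 392; s_6 = 200; t_6 = 460; a_7 = 36; b_7 = 412; c_7 = 24; p_8 = 128; q_8 = 80; s_8 = 272; t_8 = 172; a_9 = 388; b_9 = 216; c_9 = 76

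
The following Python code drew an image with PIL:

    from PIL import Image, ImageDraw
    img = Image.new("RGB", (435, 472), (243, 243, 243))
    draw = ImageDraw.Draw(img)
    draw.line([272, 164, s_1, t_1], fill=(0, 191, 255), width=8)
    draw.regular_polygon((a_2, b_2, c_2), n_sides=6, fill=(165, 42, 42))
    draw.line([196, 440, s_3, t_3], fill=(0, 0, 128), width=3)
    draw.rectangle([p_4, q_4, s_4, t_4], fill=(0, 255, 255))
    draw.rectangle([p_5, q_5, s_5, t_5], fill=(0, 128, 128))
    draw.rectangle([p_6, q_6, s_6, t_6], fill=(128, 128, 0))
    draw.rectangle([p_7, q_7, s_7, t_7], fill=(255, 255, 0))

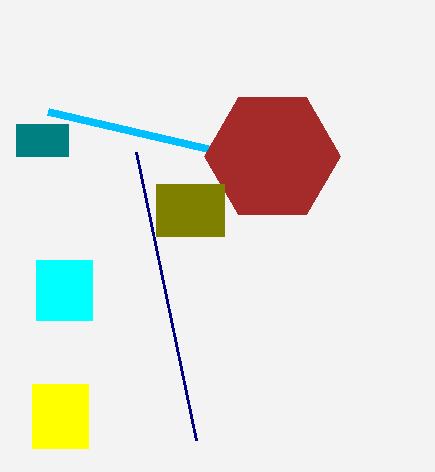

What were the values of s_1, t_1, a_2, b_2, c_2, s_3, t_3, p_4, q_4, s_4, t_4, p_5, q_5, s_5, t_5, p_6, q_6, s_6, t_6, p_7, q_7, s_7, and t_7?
s_1 = 48, t_1 = 112, a_2 = 272, b_2 = 156, c_2 = 68, s_3 = 136, t_3 = 152, p_4 = 36, q_4 = 260, s_4 = 92, t_4 = 320, p_5 = 16, q_5 = 124, s_5 = 68, t_5 = 156, p_6 = 156, q_6 = 184, s_6 = 224, t_6 = 236, p_7 = 32, q_7 = 384, s_7 = 88, t_7 = 448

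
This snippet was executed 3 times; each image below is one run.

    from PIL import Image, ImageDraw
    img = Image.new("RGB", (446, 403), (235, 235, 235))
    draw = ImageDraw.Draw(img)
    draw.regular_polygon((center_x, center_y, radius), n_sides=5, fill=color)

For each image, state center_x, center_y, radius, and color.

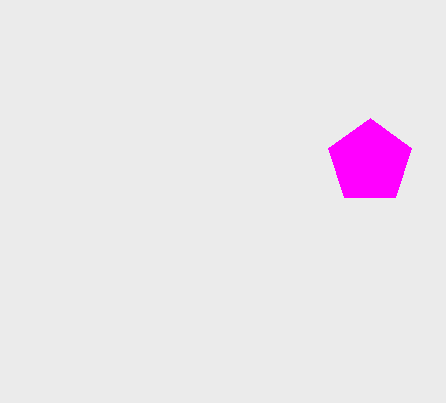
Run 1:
center_x = 370, center_y = 162, radius = 44, color = 'magenta'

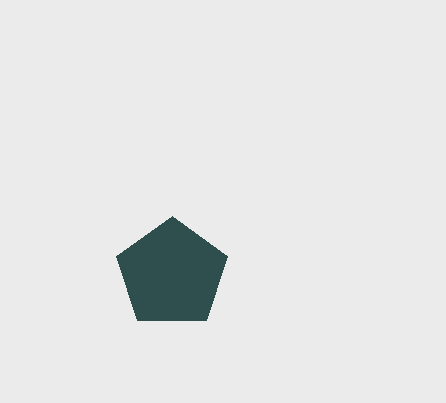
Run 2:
center_x = 172, center_y = 274, radius = 58, color = 'darkslategray'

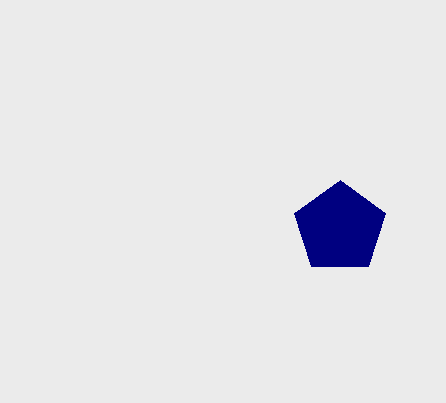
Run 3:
center_x = 340, center_y = 228, radius = 48, color = 'navy'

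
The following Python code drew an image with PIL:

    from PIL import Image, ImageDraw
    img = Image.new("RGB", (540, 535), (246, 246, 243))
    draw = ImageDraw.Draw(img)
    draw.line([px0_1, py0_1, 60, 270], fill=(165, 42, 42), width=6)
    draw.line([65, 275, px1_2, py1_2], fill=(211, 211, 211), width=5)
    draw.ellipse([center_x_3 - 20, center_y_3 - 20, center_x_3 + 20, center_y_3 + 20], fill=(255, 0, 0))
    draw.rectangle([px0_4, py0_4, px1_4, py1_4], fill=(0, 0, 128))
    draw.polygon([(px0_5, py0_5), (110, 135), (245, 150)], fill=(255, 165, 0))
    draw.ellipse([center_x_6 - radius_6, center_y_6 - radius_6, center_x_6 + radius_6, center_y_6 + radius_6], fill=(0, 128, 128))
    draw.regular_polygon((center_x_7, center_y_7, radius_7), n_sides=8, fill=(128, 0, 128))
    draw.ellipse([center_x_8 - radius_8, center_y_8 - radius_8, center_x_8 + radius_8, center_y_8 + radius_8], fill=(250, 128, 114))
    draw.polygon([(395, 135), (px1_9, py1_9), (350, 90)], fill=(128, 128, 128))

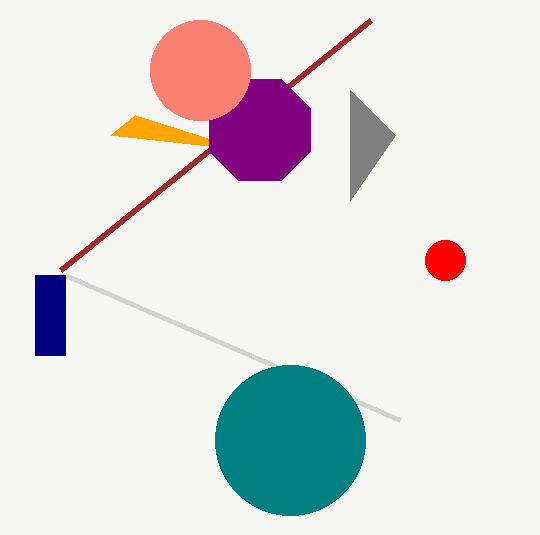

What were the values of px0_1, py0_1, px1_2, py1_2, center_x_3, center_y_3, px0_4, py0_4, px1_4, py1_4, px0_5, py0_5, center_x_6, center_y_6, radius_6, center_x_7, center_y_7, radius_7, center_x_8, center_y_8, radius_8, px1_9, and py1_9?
px0_1 = 370; py0_1 = 20; px1_2 = 400; py1_2 = 420; center_x_3 = 445; center_y_3 = 260; px0_4 = 35; py0_4 = 275; px1_4 = 65; py1_4 = 355; px0_5 = 135; py0_5 = 115; center_x_6 = 290; center_y_6 = 440; radius_6 = 75; center_x_7 = 260; center_y_7 = 130; radius_7 = 55; center_x_8 = 200; center_y_8 = 70; radius_8 = 50; px1_9 = 350; py1_9 = 200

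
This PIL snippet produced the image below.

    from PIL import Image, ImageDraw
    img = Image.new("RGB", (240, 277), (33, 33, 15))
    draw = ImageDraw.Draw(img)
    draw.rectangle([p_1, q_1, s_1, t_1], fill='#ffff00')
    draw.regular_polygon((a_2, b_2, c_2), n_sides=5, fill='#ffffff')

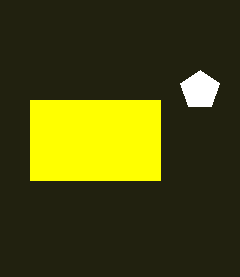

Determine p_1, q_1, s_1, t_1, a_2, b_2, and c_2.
p_1 = 30, q_1 = 100, s_1 = 160, t_1 = 180, a_2 = 200, b_2 = 90, c_2 = 20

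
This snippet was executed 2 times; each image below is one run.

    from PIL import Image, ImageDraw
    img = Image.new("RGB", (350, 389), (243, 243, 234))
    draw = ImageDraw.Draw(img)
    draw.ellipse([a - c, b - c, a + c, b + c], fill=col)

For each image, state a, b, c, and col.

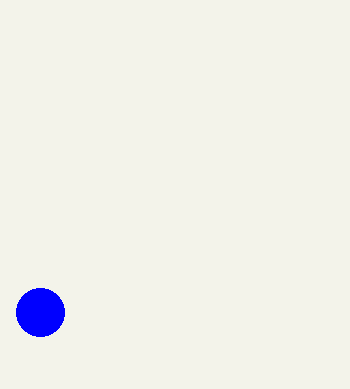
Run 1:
a = 40, b = 312, c = 24, col = 'blue'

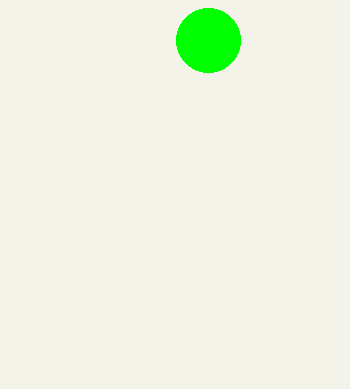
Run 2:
a = 208
b = 40
c = 32
col = 'lime'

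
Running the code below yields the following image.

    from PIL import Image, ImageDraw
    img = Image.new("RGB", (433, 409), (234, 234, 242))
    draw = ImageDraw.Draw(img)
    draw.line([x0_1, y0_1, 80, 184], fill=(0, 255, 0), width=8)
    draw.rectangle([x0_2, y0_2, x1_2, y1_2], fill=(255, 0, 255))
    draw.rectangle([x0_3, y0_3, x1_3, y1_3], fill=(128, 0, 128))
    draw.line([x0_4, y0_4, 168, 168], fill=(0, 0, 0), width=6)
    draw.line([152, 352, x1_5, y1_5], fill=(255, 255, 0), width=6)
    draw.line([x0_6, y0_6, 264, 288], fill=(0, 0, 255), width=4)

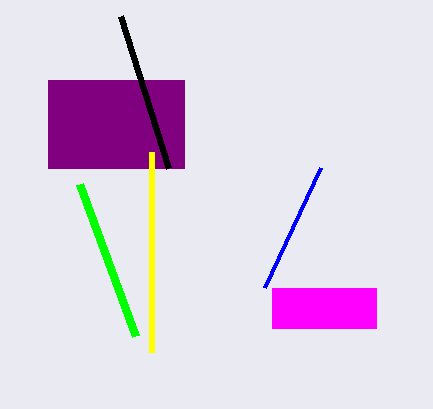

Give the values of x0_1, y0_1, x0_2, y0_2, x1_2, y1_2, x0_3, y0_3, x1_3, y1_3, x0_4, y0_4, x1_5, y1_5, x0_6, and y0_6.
x0_1 = 136; y0_1 = 336; x0_2 = 272; y0_2 = 288; x1_2 = 376; y1_2 = 328; x0_3 = 48; y0_3 = 80; x1_3 = 184; y1_3 = 168; x0_4 = 120; y0_4 = 16; x1_5 = 152; y1_5 = 152; x0_6 = 320; y0_6 = 168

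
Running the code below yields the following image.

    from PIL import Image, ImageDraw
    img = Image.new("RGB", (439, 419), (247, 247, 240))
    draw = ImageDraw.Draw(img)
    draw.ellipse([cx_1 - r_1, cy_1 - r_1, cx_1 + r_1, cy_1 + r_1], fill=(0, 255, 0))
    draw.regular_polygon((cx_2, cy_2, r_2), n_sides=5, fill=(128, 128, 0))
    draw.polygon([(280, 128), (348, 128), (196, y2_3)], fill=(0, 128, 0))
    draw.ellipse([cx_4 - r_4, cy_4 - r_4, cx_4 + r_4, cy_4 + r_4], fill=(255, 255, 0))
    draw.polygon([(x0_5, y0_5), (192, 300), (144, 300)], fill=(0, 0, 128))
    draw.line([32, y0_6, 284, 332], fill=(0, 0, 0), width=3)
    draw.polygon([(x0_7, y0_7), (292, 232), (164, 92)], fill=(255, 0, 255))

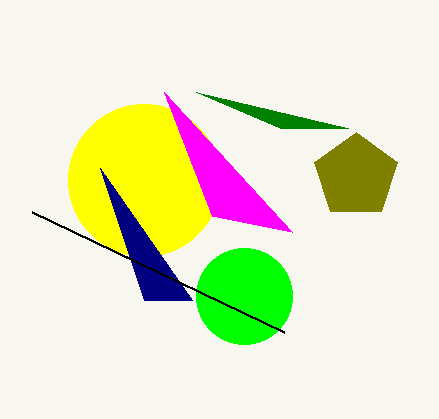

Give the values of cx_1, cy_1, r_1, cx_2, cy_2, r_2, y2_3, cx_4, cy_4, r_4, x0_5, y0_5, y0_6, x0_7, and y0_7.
cx_1 = 244; cy_1 = 296; r_1 = 48; cx_2 = 356; cy_2 = 176; r_2 = 44; y2_3 = 92; cx_4 = 144; cy_4 = 180; r_4 = 76; x0_5 = 100; y0_5 = 168; y0_6 = 212; x0_7 = 212; y0_7 = 216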